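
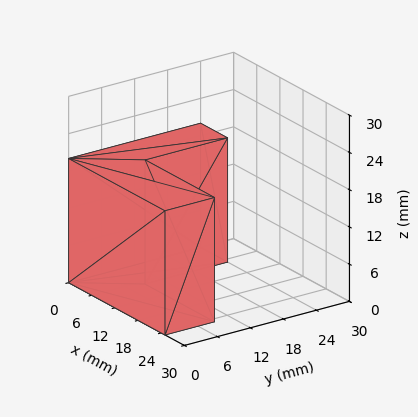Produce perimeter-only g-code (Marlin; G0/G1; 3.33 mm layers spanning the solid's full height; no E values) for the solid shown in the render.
Reading the render: the shape is an L-shaped prism: outer 25 × 24 mm, arm thicknesses ≈ 9 mm (horizontal) and 7 mm (vertical), extruded 20 mm in z (dimensions read to the nearest mm from the axis ticks). For the g-code, the solid's height is divided into equal slices at the stated Δz and each level perimeter traced with G1 moves after a G0 lift.

; perimeter-only toolpath
G21 ; units = mm
G90 ; absolute positioning
G28 ; home
; layer 1
G0 Z3.33
G0 X0.00 Y0.00
G1 X25.00 Y0.00
G1 X25.00 Y9.00
G1 X7.00 Y9.00
G1 X7.00 Y24.00
G1 X0.00 Y24.00
G1 X0.00 Y0.00
; layer 2
G0 Z6.67
G0 X0.00 Y0.00
G1 X25.00 Y0.00
G1 X25.00 Y9.00
G1 X7.00 Y9.00
G1 X7.00 Y24.00
G1 X0.00 Y24.00
G1 X0.00 Y0.00
; layer 3
G0 Z10.00
G0 X0.00 Y0.00
G1 X25.00 Y0.00
G1 X25.00 Y9.00
G1 X7.00 Y9.00
G1 X7.00 Y24.00
G1 X0.00 Y24.00
G1 X0.00 Y0.00
; layer 4
G0 Z13.33
G0 X0.00 Y0.00
G1 X25.00 Y0.00
G1 X25.00 Y9.00
G1 X7.00 Y9.00
G1 X7.00 Y24.00
G1 X0.00 Y24.00
G1 X0.00 Y0.00
; layer 5
G0 Z16.67
G0 X0.00 Y0.00
G1 X25.00 Y0.00
G1 X25.00 Y9.00
G1 X7.00 Y9.00
G1 X7.00 Y24.00
G1 X0.00 Y24.00
G1 X0.00 Y0.00
; layer 6
G0 Z20.00
G0 X0.00 Y0.00
G1 X25.00 Y0.00
G1 X25.00 Y9.00
G1 X7.00 Y9.00
G1 X7.00 Y24.00
G1 X0.00 Y24.00
G1 X0.00 Y0.00
M2 ; end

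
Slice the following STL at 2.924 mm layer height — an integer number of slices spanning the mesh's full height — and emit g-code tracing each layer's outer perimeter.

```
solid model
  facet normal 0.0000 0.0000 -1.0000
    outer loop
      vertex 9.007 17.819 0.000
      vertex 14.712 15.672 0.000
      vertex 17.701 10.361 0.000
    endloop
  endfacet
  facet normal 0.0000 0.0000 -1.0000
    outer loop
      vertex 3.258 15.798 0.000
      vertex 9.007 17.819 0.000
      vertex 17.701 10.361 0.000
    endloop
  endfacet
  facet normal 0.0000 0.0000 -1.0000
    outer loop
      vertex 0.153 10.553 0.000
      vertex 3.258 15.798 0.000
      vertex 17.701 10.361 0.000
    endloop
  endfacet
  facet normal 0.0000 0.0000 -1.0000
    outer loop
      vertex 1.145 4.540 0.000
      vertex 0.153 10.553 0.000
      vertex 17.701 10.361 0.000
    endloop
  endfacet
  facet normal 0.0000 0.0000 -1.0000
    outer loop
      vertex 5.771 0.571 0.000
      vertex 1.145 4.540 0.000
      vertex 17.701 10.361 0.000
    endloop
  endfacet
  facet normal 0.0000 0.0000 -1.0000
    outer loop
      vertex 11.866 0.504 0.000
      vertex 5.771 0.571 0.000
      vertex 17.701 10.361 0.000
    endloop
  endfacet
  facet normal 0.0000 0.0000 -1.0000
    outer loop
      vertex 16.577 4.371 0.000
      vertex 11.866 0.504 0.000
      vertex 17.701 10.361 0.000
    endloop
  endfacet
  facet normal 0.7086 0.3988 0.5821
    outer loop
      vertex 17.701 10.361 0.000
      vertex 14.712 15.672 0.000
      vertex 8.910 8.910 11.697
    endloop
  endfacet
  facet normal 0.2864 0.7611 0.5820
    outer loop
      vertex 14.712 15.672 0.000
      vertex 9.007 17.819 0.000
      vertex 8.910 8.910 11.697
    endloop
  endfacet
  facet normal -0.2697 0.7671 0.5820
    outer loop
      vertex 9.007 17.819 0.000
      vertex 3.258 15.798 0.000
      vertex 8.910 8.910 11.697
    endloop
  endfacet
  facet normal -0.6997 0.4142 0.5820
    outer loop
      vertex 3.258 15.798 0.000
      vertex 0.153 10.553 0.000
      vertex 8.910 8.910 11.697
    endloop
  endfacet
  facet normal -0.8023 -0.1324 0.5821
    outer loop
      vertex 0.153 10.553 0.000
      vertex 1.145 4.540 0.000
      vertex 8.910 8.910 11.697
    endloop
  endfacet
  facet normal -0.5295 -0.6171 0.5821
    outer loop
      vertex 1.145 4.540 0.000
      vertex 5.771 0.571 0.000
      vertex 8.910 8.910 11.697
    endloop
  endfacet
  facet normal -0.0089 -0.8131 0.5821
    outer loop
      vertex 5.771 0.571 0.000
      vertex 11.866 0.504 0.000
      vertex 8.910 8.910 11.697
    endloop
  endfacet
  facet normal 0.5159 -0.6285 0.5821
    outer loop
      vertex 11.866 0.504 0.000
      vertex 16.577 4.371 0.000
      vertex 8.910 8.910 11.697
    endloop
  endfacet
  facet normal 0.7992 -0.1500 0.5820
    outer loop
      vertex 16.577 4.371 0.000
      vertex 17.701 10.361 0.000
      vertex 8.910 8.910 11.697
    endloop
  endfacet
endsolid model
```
; perimeter-only toolpath
G21 ; units = mm
G90 ; absolute positioning
G28 ; home
; layer 1
G0 Z2.924
G0 X15.503 Y9.998
G1 X13.261 Y13.982
G1 X8.983 Y15.592
G1 X4.671 Y14.076
G1 X2.342 Y10.142
G1 X3.086 Y5.633
G1 X6.556 Y2.656
G1 X11.127 Y2.606
G1 X14.660 Y5.506
G1 X15.503 Y9.998
; layer 2
G0 Z5.848
G0 X13.306 Y9.636
G1 X11.811 Y12.291
G1 X8.959 Y13.364
G1 X6.084 Y12.354
G1 X4.532 Y9.732
G1 X5.027 Y6.725
G1 X7.341 Y4.740
G1 X10.388 Y4.707
G1 X12.744 Y6.641
G1 X13.306 Y9.636
; layer 3
G0 Z8.773
G0 X11.108 Y9.273
G1 X10.361 Y10.601
G1 X8.934 Y11.137
G1 X7.497 Y10.632
G1 X6.721 Y9.321
G1 X6.969 Y7.817
G1 X8.125 Y6.825
G1 X9.649 Y6.808
G1 X10.827 Y7.775
G1 X11.108 Y9.273
M2 ; end

The solid is a regular 9-sided pyramid, base circumscribed radius ≈ 8.91 mm, apex at z ≈ 11.7 mm. Slicing at Δz = 2.924 mm — 4 equal slices spanning the solid's height, so layer i sits at z = i·h/4 — gives 3 non-empty perimeters. Each is a 9-segment closed polygon; G0 lifts to the layer z and rapids to the start vertex, then G1 traces the edges. The cross-section shrinks linearly with z (the slice at the apex is degenerate and omitted).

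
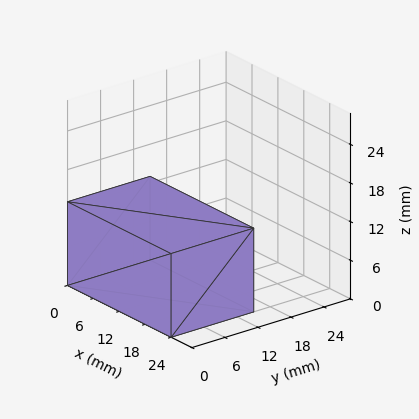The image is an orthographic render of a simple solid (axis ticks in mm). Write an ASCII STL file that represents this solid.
Reading the render: the shape is a rectangular box, roughly 24 × 15 mm footprint and 13 mm tall (dimensions read to the nearest mm from the axis ticks). For the STL, each face is triangulated and given an outward normal.

solid part
  facet normal 0.0000 0.0000 -1.0000
    outer loop
      vertex 24.000 15.000 0.000
      vertex 24.000 0.000 0.000
      vertex 0.000 0.000 0.000
    endloop
  endfacet
  facet normal 0.0000 0.0000 -1.0000
    outer loop
      vertex 0.000 15.000 0.000
      vertex 24.000 15.000 0.000
      vertex 0.000 0.000 0.000
    endloop
  endfacet
  facet normal 0.0000 0.0000 1.0000
    outer loop
      vertex 0.000 0.000 13.000
      vertex 24.000 0.000 13.000
      vertex 24.000 15.000 13.000
    endloop
  endfacet
  facet normal 0.0000 0.0000 1.0000
    outer loop
      vertex 0.000 0.000 13.000
      vertex 24.000 15.000 13.000
      vertex 0.000 15.000 13.000
    endloop
  endfacet
  facet normal 0.0000 -1.0000 0.0000
    outer loop
      vertex 0.000 0.000 0.000
      vertex 24.000 0.000 0.000
      vertex 24.000 0.000 13.000
    endloop
  endfacet
  facet normal 0.0000 -1.0000 0.0000
    outer loop
      vertex 0.000 0.000 0.000
      vertex 24.000 0.000 13.000
      vertex 0.000 0.000 13.000
    endloop
  endfacet
  facet normal 0.0000 1.0000 0.0000
    outer loop
      vertex 24.000 15.000 13.000
      vertex 24.000 15.000 0.000
      vertex 0.000 15.000 0.000
    endloop
  endfacet
  facet normal 0.0000 1.0000 0.0000
    outer loop
      vertex 0.000 15.000 13.000
      vertex 24.000 15.000 13.000
      vertex 0.000 15.000 0.000
    endloop
  endfacet
  facet normal -1.0000 0.0000 0.0000
    outer loop
      vertex 0.000 15.000 13.000
      vertex 0.000 15.000 0.000
      vertex 0.000 0.000 0.000
    endloop
  endfacet
  facet normal -1.0000 0.0000 0.0000
    outer loop
      vertex 0.000 0.000 13.000
      vertex 0.000 15.000 13.000
      vertex 0.000 0.000 0.000
    endloop
  endfacet
  facet normal 1.0000 0.0000 0.0000
    outer loop
      vertex 24.000 0.000 0.000
      vertex 24.000 15.000 0.000
      vertex 24.000 15.000 13.000
    endloop
  endfacet
  facet normal 1.0000 0.0000 0.0000
    outer loop
      vertex 24.000 0.000 0.000
      vertex 24.000 15.000 13.000
      vertex 24.000 0.000 13.000
    endloop
  endfacet
endsolid part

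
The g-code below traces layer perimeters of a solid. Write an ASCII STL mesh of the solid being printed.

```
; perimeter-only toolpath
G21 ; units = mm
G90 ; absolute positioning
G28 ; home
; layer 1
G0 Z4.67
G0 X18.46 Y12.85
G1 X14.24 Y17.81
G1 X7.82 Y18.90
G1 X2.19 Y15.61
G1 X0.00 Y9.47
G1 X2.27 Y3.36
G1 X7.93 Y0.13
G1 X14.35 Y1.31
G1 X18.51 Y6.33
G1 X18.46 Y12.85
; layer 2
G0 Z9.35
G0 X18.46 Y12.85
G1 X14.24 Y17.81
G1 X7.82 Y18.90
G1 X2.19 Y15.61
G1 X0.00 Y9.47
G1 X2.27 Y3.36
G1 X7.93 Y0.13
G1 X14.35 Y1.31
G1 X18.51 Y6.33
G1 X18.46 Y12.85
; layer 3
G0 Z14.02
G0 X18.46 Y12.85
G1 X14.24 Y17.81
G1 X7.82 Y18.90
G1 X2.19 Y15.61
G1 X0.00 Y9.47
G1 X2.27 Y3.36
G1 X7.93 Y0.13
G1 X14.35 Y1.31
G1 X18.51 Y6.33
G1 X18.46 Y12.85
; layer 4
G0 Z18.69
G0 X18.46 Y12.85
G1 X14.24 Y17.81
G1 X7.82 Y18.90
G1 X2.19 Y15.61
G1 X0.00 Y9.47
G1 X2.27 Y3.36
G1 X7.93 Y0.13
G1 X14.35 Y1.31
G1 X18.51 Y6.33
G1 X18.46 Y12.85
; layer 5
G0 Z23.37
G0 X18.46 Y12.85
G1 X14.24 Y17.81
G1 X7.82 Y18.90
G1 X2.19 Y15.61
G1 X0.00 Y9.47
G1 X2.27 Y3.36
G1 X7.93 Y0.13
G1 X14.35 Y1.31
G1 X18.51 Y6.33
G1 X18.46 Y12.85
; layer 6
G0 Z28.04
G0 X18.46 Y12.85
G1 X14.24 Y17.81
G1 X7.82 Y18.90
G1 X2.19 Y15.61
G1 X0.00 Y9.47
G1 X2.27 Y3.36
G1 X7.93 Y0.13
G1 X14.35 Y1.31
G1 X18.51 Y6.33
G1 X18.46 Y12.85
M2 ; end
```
solid part
  facet normal 0.0000 0.0000 -1.0000
    outer loop
      vertex 7.82 18.90 0.00
      vertex 14.24 17.81 0.00
      vertex 18.46 12.85 0.00
    endloop
  endfacet
  facet normal 0.0000 0.0000 -1.0000
    outer loop
      vertex 2.19 15.61 0.00
      vertex 7.82 18.90 0.00
      vertex 18.46 12.85 0.00
    endloop
  endfacet
  facet normal 0.0000 0.0000 -1.0000
    outer loop
      vertex 0.00 9.47 0.00
      vertex 2.19 15.61 0.00
      vertex 18.46 12.85 0.00
    endloop
  endfacet
  facet normal 0.0000 0.0000 -1.0000
    outer loop
      vertex 2.27 3.36 0.00
      vertex 0.00 9.47 0.00
      vertex 18.46 12.85 0.00
    endloop
  endfacet
  facet normal 0.0000 0.0000 -1.0000
    outer loop
      vertex 7.93 0.13 0.00
      vertex 2.27 3.36 0.00
      vertex 18.46 12.85 0.00
    endloop
  endfacet
  facet normal 0.0000 0.0000 -1.0000
    outer loop
      vertex 14.35 1.31 0.00
      vertex 7.93 0.13 0.00
      vertex 18.46 12.85 0.00
    endloop
  endfacet
  facet normal 0.0000 0.0000 -1.0000
    outer loop
      vertex 18.51 6.33 0.00
      vertex 14.35 1.31 0.00
      vertex 18.46 12.85 0.00
    endloop
  endfacet
  facet normal 0.0000 0.0000 1.0000
    outer loop
      vertex 18.46 12.85 28.04
      vertex 14.24 17.81 28.04
      vertex 7.82 18.90 28.04
    endloop
  endfacet
  facet normal 0.0000 0.0000 1.0000
    outer loop
      vertex 18.46 12.85 28.04
      vertex 7.82 18.90 28.04
      vertex 2.19 15.61 28.04
    endloop
  endfacet
  facet normal 0.0000 0.0000 1.0000
    outer loop
      vertex 18.46 12.85 28.04
      vertex 2.19 15.61 28.04
      vertex 0.00 9.47 28.04
    endloop
  endfacet
  facet normal 0.0000 0.0000 1.0000
    outer loop
      vertex 18.46 12.85 28.04
      vertex 0.00 9.47 28.04
      vertex 2.27 3.36 28.04
    endloop
  endfacet
  facet normal 0.0000 0.0000 1.0000
    outer loop
      vertex 18.46 12.85 28.04
      vertex 2.27 3.36 28.04
      vertex 7.93 0.13 28.04
    endloop
  endfacet
  facet normal 0.0000 0.0000 1.0000
    outer loop
      vertex 18.46 12.85 28.04
      vertex 7.93 0.13 28.04
      vertex 14.35 1.31 28.04
    endloop
  endfacet
  facet normal 0.0000 0.0000 1.0000
    outer loop
      vertex 18.46 12.85 28.04
      vertex 14.35 1.31 28.04
      vertex 18.51 6.33 28.04
    endloop
  endfacet
  facet normal 0.7616 0.6480 0.0000
    outer loop
      vertex 18.46 12.85 0.00
      vertex 14.24 17.81 0.00
      vertex 14.24 17.81 28.04
    endloop
  endfacet
  facet normal 0.7616 0.6480 0.0000
    outer loop
      vertex 18.46 12.85 0.00
      vertex 14.24 17.81 28.04
      vertex 18.46 12.85 28.04
    endloop
  endfacet
  facet normal 0.1674 0.9859 0.0000
    outer loop
      vertex 14.24 17.81 0.00
      vertex 7.82 18.90 0.00
      vertex 7.82 18.90 28.04
    endloop
  endfacet
  facet normal 0.1674 0.9859 0.0000
    outer loop
      vertex 14.24 17.81 0.00
      vertex 7.82 18.90 28.04
      vertex 14.24 17.81 28.04
    endloop
  endfacet
  facet normal -0.5045 0.8634 0.0000
    outer loop
      vertex 7.82 18.90 0.00
      vertex 2.19 15.61 0.00
      vertex 2.19 15.61 28.04
    endloop
  endfacet
  facet normal -0.5045 0.8634 0.0000
    outer loop
      vertex 7.82 18.90 0.00
      vertex 2.19 15.61 28.04
      vertex 7.82 18.90 28.04
    endloop
  endfacet
  facet normal -0.9419 0.3359 0.0000
    outer loop
      vertex 2.19 15.61 0.00
      vertex 0.00 9.47 0.00
      vertex 0.00 9.47 28.04
    endloop
  endfacet
  facet normal -0.9419 0.3359 0.0000
    outer loop
      vertex 2.19 15.61 0.00
      vertex 0.00 9.47 28.04
      vertex 2.19 15.61 28.04
    endloop
  endfacet
  facet normal -0.9374 -0.3483 0.0000
    outer loop
      vertex 0.00 9.47 0.00
      vertex 2.27 3.36 0.00
      vertex 2.27 3.36 28.04
    endloop
  endfacet
  facet normal -0.9374 -0.3483 0.0000
    outer loop
      vertex 0.00 9.47 0.00
      vertex 2.27 3.36 28.04
      vertex 0.00 9.47 28.04
    endloop
  endfacet
  facet normal -0.4956 -0.8685 0.0000
    outer loop
      vertex 2.27 3.36 0.00
      vertex 7.93 0.13 0.00
      vertex 7.93 0.13 28.04
    endloop
  endfacet
  facet normal -0.4956 -0.8685 0.0000
    outer loop
      vertex 2.27 3.36 0.00
      vertex 7.93 0.13 28.04
      vertex 2.27 3.36 28.04
    endloop
  endfacet
  facet normal 0.1808 -0.9835 0.0000
    outer loop
      vertex 7.93 0.13 0.00
      vertex 14.35 1.31 0.00
      vertex 14.35 1.31 28.04
    endloop
  endfacet
  facet normal 0.1808 -0.9835 0.0000
    outer loop
      vertex 7.93 0.13 0.00
      vertex 14.35 1.31 28.04
      vertex 7.93 0.13 28.04
    endloop
  endfacet
  facet normal 0.7700 -0.6381 0.0000
    outer loop
      vertex 14.35 1.31 0.00
      vertex 18.51 6.33 0.00
      vertex 18.51 6.33 28.04
    endloop
  endfacet
  facet normal 0.7700 -0.6381 0.0000
    outer loop
      vertex 14.35 1.31 0.00
      vertex 18.51 6.33 28.04
      vertex 14.35 1.31 28.04
    endloop
  endfacet
  facet normal 1.0000 0.0077 0.0000
    outer loop
      vertex 18.51 6.33 0.00
      vertex 18.46 12.85 0.00
      vertex 18.46 12.85 28.04
    endloop
  endfacet
  facet normal 1.0000 0.0077 0.0000
    outer loop
      vertex 18.51 6.33 0.00
      vertex 18.46 12.85 28.04
      vertex 18.51 6.33 28.04
    endloop
  endfacet
endsolid part

The G0 Z moves step by Δz≈4.67 mm. Every layer's G1 loop is the same polygon, so the solid is a straight extrusion of it from z=0 to z≈28. Closing with flat bottom and top caps and triangulating gives 32 facets — a regular 9-sided prism (a cylinder approximated with 9 flat sides), circumscribed radius ≈ 9.53 mm, height ≈ 28 mm.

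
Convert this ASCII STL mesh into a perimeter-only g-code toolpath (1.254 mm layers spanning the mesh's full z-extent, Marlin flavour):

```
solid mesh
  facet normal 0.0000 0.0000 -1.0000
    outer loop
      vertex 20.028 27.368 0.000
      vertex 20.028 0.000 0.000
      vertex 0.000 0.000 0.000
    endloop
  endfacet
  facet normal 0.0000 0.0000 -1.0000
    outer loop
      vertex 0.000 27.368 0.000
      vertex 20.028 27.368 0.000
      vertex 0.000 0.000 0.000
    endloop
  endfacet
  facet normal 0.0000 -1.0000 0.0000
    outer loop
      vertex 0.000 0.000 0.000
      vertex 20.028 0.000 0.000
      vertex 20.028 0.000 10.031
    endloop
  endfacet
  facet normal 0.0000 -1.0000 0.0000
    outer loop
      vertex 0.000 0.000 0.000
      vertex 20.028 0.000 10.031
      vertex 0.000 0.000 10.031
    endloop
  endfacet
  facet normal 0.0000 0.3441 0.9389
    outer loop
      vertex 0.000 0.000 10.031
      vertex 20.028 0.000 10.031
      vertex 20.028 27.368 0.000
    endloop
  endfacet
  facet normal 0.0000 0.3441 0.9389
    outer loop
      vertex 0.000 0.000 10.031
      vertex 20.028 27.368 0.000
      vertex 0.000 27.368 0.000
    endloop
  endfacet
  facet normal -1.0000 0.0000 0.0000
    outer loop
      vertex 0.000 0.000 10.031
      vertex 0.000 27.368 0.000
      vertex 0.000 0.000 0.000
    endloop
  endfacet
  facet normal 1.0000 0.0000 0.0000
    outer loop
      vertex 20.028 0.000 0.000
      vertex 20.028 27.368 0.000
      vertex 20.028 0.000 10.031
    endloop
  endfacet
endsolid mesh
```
; perimeter-only toolpath
G21 ; units = mm
G90 ; absolute positioning
G28 ; home
; layer 1
G0 Z1.254
G0 X0.000 Y0.000
G1 X20.028 Y0.000
G1 X20.028 Y23.947
G1 X0.000 Y23.947
G1 X0.000 Y0.000
; layer 2
G0 Z2.508
G0 X0.000 Y0.000
G1 X20.028 Y0.000
G1 X20.028 Y20.526
G1 X0.000 Y20.526
G1 X0.000 Y0.000
; layer 3
G0 Z3.762
G0 X0.000 Y0.000
G1 X20.028 Y0.000
G1 X20.028 Y17.105
G1 X0.000 Y17.105
G1 X0.000 Y0.000
; layer 4
G0 Z5.016
G0 X0.000 Y0.000
G1 X20.028 Y0.000
G1 X20.028 Y13.684
G1 X0.000 Y13.684
G1 X0.000 Y0.000
; layer 5
G0 Z6.269
G0 X0.000 Y0.000
G1 X20.028 Y0.000
G1 X20.028 Y10.263
G1 X0.000 Y10.263
G1 X0.000 Y0.000
; layer 6
G0 Z7.523
G0 X0.000 Y0.000
G1 X20.028 Y0.000
G1 X20.028 Y6.842
G1 X0.000 Y6.842
G1 X0.000 Y0.000
; layer 7
G0 Z8.777
G0 X0.000 Y0.000
G1 X20.028 Y0.000
G1 X20.028 Y3.421
G1 X0.000 Y3.421
G1 X0.000 Y0.000
M2 ; end

The solid is a wedge (ramp): 20 × 27.4 mm base, rising to 10 mm along the y=0 edge and sloping linearly to z=0 at y=27.4. Slicing at Δz = 1.254 mm — 8 equal slices spanning the solid's height, so layer i sits at z = i·h/8 — gives 7 non-empty perimeters. Each is a 4-segment closed polygon; G0 lifts to the layer z and rapids to the start vertex, then G1 traces the edges. The cross-section shrinks linearly with z (the slice at the apex is degenerate and omitted).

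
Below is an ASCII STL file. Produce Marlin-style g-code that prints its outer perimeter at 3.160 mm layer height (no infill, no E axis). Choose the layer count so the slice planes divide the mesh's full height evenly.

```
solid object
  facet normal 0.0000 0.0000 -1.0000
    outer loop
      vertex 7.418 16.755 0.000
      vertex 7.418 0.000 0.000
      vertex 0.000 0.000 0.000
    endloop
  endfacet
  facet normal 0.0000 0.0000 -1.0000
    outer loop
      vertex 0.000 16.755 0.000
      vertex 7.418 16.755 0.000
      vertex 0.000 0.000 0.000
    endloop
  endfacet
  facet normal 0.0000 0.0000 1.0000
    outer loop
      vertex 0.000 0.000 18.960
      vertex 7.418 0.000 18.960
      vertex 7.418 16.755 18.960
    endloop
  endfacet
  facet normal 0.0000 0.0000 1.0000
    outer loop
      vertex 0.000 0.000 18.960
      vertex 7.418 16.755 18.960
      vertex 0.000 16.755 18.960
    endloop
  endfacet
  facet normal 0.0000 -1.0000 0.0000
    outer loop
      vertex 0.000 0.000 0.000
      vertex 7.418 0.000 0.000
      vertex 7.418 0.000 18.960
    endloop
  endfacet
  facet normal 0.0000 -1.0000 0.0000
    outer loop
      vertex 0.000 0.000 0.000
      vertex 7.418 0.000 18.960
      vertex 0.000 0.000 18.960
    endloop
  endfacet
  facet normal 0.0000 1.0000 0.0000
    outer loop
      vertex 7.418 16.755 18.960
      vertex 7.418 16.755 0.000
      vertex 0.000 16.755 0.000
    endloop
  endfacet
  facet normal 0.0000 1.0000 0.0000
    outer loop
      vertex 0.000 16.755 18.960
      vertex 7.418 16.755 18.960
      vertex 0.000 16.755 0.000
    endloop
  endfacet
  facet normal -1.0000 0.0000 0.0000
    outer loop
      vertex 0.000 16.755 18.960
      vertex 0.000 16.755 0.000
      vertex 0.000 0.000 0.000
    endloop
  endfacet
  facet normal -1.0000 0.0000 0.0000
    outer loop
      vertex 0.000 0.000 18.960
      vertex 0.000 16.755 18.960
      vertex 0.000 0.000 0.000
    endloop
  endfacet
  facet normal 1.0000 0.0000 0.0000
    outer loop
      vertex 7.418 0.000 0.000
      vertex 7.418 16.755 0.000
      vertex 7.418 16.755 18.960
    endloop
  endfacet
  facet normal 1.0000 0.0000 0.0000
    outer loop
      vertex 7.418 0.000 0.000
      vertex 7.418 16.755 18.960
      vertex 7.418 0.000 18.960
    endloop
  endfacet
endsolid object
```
; perimeter-only toolpath
G21 ; units = mm
G90 ; absolute positioning
G28 ; home
; layer 1
G0 Z3.160
G0 X0.000 Y0.000
G1 X7.418 Y0.000
G1 X7.418 Y16.755
G1 X0.000 Y16.755
G1 X0.000 Y0.000
; layer 2
G0 Z6.320
G0 X0.000 Y0.000
G1 X7.418 Y0.000
G1 X7.418 Y16.755
G1 X0.000 Y16.755
G1 X0.000 Y0.000
; layer 3
G0 Z9.480
G0 X0.000 Y0.000
G1 X7.418 Y0.000
G1 X7.418 Y16.755
G1 X0.000 Y16.755
G1 X0.000 Y0.000
; layer 4
G0 Z12.640
G0 X0.000 Y0.000
G1 X7.418 Y0.000
G1 X7.418 Y16.755
G1 X0.000 Y16.755
G1 X0.000 Y0.000
; layer 5
G0 Z15.800
G0 X0.000 Y0.000
G1 X7.418 Y0.000
G1 X7.418 Y16.755
G1 X0.000 Y16.755
G1 X0.000 Y0.000
; layer 6
G0 Z18.960
G0 X0.000 Y0.000
G1 X7.418 Y0.000
G1 X7.418 Y16.755
G1 X0.000 Y16.755
G1 X0.000 Y0.000
M2 ; end

The solid is a rectangular box, roughly 7.42 × 16.8 mm footprint and 19 mm tall. Slicing at Δz = 3.160 mm — 6 equal slices spanning the solid's height, so layer i sits at z = i·h/6 — gives 6 non-empty perimeters. Each is a 4-segment closed polygon; G0 lifts to the layer z and rapids to the start vertex, then G1 traces the edges.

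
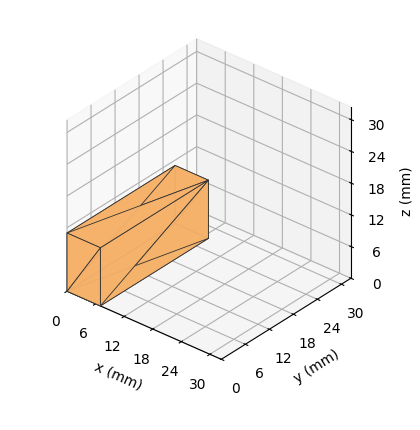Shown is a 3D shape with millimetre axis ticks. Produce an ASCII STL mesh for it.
Reading the render: the shape is a rectangular box, roughly 7 × 27 mm footprint and 11 mm tall (dimensions read to the nearest mm from the axis ticks). For the STL, each face is triangulated and given an outward normal.

solid part
  facet normal 0.0000 0.0000 -1.0000
    outer loop
      vertex 7.000 27.000 0.000
      vertex 7.000 0.000 0.000
      vertex 0.000 0.000 0.000
    endloop
  endfacet
  facet normal 0.0000 0.0000 -1.0000
    outer loop
      vertex 0.000 27.000 0.000
      vertex 7.000 27.000 0.000
      vertex 0.000 0.000 0.000
    endloop
  endfacet
  facet normal 0.0000 0.0000 1.0000
    outer loop
      vertex 0.000 0.000 11.000
      vertex 7.000 0.000 11.000
      vertex 7.000 27.000 11.000
    endloop
  endfacet
  facet normal 0.0000 0.0000 1.0000
    outer loop
      vertex 0.000 0.000 11.000
      vertex 7.000 27.000 11.000
      vertex 0.000 27.000 11.000
    endloop
  endfacet
  facet normal 0.0000 -1.0000 0.0000
    outer loop
      vertex 0.000 0.000 0.000
      vertex 7.000 0.000 0.000
      vertex 7.000 0.000 11.000
    endloop
  endfacet
  facet normal 0.0000 -1.0000 0.0000
    outer loop
      vertex 0.000 0.000 0.000
      vertex 7.000 0.000 11.000
      vertex 0.000 0.000 11.000
    endloop
  endfacet
  facet normal 0.0000 1.0000 0.0000
    outer loop
      vertex 7.000 27.000 11.000
      vertex 7.000 27.000 0.000
      vertex 0.000 27.000 0.000
    endloop
  endfacet
  facet normal 0.0000 1.0000 0.0000
    outer loop
      vertex 0.000 27.000 11.000
      vertex 7.000 27.000 11.000
      vertex 0.000 27.000 0.000
    endloop
  endfacet
  facet normal -1.0000 0.0000 0.0000
    outer loop
      vertex 0.000 27.000 11.000
      vertex 0.000 27.000 0.000
      vertex 0.000 0.000 0.000
    endloop
  endfacet
  facet normal -1.0000 0.0000 0.0000
    outer loop
      vertex 0.000 0.000 11.000
      vertex 0.000 27.000 11.000
      vertex 0.000 0.000 0.000
    endloop
  endfacet
  facet normal 1.0000 0.0000 0.0000
    outer loop
      vertex 7.000 0.000 0.000
      vertex 7.000 27.000 0.000
      vertex 7.000 27.000 11.000
    endloop
  endfacet
  facet normal 1.0000 0.0000 0.0000
    outer loop
      vertex 7.000 0.000 0.000
      vertex 7.000 27.000 11.000
      vertex 7.000 0.000 11.000
    endloop
  endfacet
endsolid part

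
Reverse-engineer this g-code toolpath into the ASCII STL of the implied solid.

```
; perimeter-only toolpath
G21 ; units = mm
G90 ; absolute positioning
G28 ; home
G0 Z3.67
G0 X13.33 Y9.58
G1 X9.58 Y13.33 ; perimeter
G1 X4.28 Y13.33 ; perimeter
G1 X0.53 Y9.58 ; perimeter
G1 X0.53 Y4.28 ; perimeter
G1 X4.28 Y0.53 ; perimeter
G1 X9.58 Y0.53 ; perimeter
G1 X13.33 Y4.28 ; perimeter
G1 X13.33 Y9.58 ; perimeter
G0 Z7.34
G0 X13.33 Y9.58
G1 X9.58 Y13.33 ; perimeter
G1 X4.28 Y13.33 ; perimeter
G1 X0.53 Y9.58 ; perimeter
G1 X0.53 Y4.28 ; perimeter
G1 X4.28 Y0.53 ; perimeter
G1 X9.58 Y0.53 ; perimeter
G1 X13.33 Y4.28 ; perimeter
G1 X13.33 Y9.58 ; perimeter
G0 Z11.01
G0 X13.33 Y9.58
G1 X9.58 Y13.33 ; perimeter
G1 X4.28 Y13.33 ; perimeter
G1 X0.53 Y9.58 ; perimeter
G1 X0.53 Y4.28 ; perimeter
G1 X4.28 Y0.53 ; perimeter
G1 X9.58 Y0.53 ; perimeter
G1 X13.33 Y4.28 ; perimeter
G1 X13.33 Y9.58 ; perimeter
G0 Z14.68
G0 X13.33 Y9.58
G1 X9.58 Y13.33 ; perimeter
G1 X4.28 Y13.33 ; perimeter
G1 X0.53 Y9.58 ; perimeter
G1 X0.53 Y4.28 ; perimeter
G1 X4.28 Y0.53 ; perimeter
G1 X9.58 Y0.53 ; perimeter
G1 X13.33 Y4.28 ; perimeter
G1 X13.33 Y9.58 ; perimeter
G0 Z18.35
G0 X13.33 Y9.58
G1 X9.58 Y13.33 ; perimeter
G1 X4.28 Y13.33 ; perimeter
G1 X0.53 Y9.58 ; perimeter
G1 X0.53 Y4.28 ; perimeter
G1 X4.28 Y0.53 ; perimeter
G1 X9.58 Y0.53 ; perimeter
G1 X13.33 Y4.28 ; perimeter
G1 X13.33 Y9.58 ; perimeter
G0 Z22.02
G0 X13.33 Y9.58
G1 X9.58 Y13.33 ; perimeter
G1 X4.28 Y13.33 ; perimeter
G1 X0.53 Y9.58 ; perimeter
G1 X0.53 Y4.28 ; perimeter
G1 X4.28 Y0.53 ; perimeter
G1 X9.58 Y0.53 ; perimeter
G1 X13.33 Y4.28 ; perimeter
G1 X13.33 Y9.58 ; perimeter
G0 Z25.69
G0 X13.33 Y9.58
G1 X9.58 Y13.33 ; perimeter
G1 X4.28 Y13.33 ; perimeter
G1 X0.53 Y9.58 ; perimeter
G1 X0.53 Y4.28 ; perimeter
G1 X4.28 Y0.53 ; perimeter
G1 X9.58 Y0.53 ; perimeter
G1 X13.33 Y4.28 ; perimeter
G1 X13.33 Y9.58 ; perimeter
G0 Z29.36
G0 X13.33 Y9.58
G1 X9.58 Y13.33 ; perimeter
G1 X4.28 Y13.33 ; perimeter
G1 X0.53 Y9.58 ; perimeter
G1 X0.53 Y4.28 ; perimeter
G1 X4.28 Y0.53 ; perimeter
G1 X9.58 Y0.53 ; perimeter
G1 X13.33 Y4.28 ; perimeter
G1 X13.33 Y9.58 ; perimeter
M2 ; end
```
solid part
  facet normal 0.0000 0.0000 -1.0000
    outer loop
      vertex 4.28 13.33 0.00
      vertex 9.58 13.33 0.00
      vertex 13.33 9.58 0.00
    endloop
  endfacet
  facet normal 0.0000 0.0000 -1.0000
    outer loop
      vertex 0.53 9.58 0.00
      vertex 4.28 13.33 0.00
      vertex 13.33 9.58 0.00
    endloop
  endfacet
  facet normal 0.0000 0.0000 -1.0000
    outer loop
      vertex 0.53 4.28 0.00
      vertex 0.53 9.58 0.00
      vertex 13.33 9.58 0.00
    endloop
  endfacet
  facet normal 0.0000 0.0000 -1.0000
    outer loop
      vertex 4.28 0.53 0.00
      vertex 0.53 4.28 0.00
      vertex 13.33 9.58 0.00
    endloop
  endfacet
  facet normal 0.0000 0.0000 -1.0000
    outer loop
      vertex 9.58 0.53 0.00
      vertex 4.28 0.53 0.00
      vertex 13.33 9.58 0.00
    endloop
  endfacet
  facet normal 0.0000 0.0000 -1.0000
    outer loop
      vertex 13.33 4.28 0.00
      vertex 9.58 0.53 0.00
      vertex 13.33 9.58 0.00
    endloop
  endfacet
  facet normal 0.0000 0.0000 1.0000
    outer loop
      vertex 13.33 9.58 29.36
      vertex 9.58 13.33 29.36
      vertex 4.28 13.33 29.36
    endloop
  endfacet
  facet normal 0.0000 0.0000 1.0000
    outer loop
      vertex 13.33 9.58 29.36
      vertex 4.28 13.33 29.36
      vertex 0.53 9.58 29.36
    endloop
  endfacet
  facet normal 0.0000 0.0000 1.0000
    outer loop
      vertex 13.33 9.58 29.36
      vertex 0.53 9.58 29.36
      vertex 0.53 4.28 29.36
    endloop
  endfacet
  facet normal 0.0000 0.0000 1.0000
    outer loop
      vertex 13.33 9.58 29.36
      vertex 0.53 4.28 29.36
      vertex 4.28 0.53 29.36
    endloop
  endfacet
  facet normal 0.0000 0.0000 1.0000
    outer loop
      vertex 13.33 9.58 29.36
      vertex 4.28 0.53 29.36
      vertex 9.58 0.53 29.36
    endloop
  endfacet
  facet normal 0.0000 0.0000 1.0000
    outer loop
      vertex 13.33 9.58 29.36
      vertex 9.58 0.53 29.36
      vertex 13.33 4.28 29.36
    endloop
  endfacet
  facet normal 0.7071 0.7071 0.0000
    outer loop
      vertex 13.33 9.58 0.00
      vertex 9.58 13.33 0.00
      vertex 9.58 13.33 29.36
    endloop
  endfacet
  facet normal 0.7071 0.7071 0.0000
    outer loop
      vertex 13.33 9.58 0.00
      vertex 9.58 13.33 29.36
      vertex 13.33 9.58 29.36
    endloop
  endfacet
  facet normal 0.0000 1.0000 0.0000
    outer loop
      vertex 9.58 13.33 0.00
      vertex 4.28 13.33 0.00
      vertex 4.28 13.33 29.36
    endloop
  endfacet
  facet normal 0.0000 1.0000 0.0000
    outer loop
      vertex 9.58 13.33 0.00
      vertex 4.28 13.33 29.36
      vertex 9.58 13.33 29.36
    endloop
  endfacet
  facet normal -0.7071 0.7071 0.0000
    outer loop
      vertex 4.28 13.33 0.00
      vertex 0.53 9.58 0.00
      vertex 0.53 9.58 29.36
    endloop
  endfacet
  facet normal -0.7071 0.7071 0.0000
    outer loop
      vertex 4.28 13.33 0.00
      vertex 0.53 9.58 29.36
      vertex 4.28 13.33 29.36
    endloop
  endfacet
  facet normal -1.0000 0.0000 0.0000
    outer loop
      vertex 0.53 9.58 0.00
      vertex 0.53 4.28 0.00
      vertex 0.53 4.28 29.36
    endloop
  endfacet
  facet normal -1.0000 0.0000 0.0000
    outer loop
      vertex 0.53 9.58 0.00
      vertex 0.53 4.28 29.36
      vertex 0.53 9.58 29.36
    endloop
  endfacet
  facet normal -0.7071 -0.7071 0.0000
    outer loop
      vertex 0.53 4.28 0.00
      vertex 4.28 0.53 0.00
      vertex 4.28 0.53 29.36
    endloop
  endfacet
  facet normal -0.7071 -0.7071 0.0000
    outer loop
      vertex 0.53 4.28 0.00
      vertex 4.28 0.53 29.36
      vertex 0.53 4.28 29.36
    endloop
  endfacet
  facet normal 0.0000 -1.0000 0.0000
    outer loop
      vertex 4.28 0.53 0.00
      vertex 9.58 0.53 0.00
      vertex 9.58 0.53 29.36
    endloop
  endfacet
  facet normal 0.0000 -1.0000 0.0000
    outer loop
      vertex 4.28 0.53 0.00
      vertex 9.58 0.53 29.36
      vertex 4.28 0.53 29.36
    endloop
  endfacet
  facet normal 0.7071 -0.7071 0.0000
    outer loop
      vertex 9.58 0.53 0.00
      vertex 13.33 4.28 0.00
      vertex 13.33 4.28 29.36
    endloop
  endfacet
  facet normal 0.7071 -0.7071 0.0000
    outer loop
      vertex 9.58 0.53 0.00
      vertex 13.33 4.28 29.36
      vertex 9.58 0.53 29.36
    endloop
  endfacet
  facet normal 1.0000 0.0000 0.0000
    outer loop
      vertex 13.33 4.28 0.00
      vertex 13.33 9.58 0.00
      vertex 13.33 9.58 29.36
    endloop
  endfacet
  facet normal 1.0000 0.0000 0.0000
    outer loop
      vertex 13.33 4.28 0.00
      vertex 13.33 9.58 29.36
      vertex 13.33 4.28 29.36
    endloop
  endfacet
endsolid part

The G0 Z moves step by Δz≈3.67 mm. Every layer's G1 loop is the same polygon, so the solid is a straight extrusion of it from z=0 to z≈29.4. Closing with flat bottom and top caps and triangulating gives 28 facets — a regular 8-sided prism (a cylinder approximated with 8 flat sides), circumscribed radius ≈ 6.93 mm, height ≈ 29.4 mm.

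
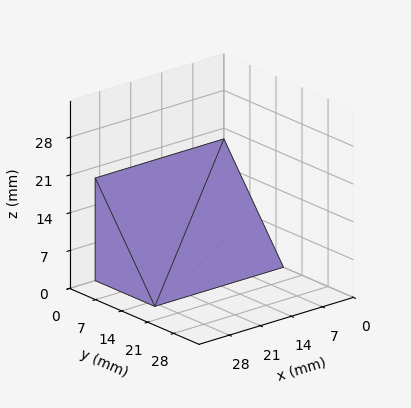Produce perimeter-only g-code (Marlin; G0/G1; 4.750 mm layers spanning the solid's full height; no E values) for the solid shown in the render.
Reading the render: the shape is a wedge (ramp): 29 × 16 mm base, rising to 19 mm along the y=0 edge and sloping linearly to z=0 at y=16 (dimensions read to the nearest mm from the axis ticks). For the g-code, the solid's height is divided into equal slices at the stated Δz and each level perimeter traced with G1 moves after a G0 lift.

; perimeter-only toolpath
G21 ; units = mm
G90 ; absolute positioning
G28 ; home
; layer 1
G0 Z4.750
G0 X0.000 Y0.000
G1 X29.000 Y0.000
G1 X29.000 Y12.000
G1 X0.000 Y12.000
G1 X0.000 Y0.000
; layer 2
G0 Z9.500
G0 X0.000 Y0.000
G1 X29.000 Y0.000
G1 X29.000 Y8.000
G1 X0.000 Y8.000
G1 X0.000 Y0.000
; layer 3
G0 Z14.250
G0 X0.000 Y0.000
G1 X29.000 Y0.000
G1 X29.000 Y4.000
G1 X0.000 Y4.000
G1 X0.000 Y0.000
M2 ; end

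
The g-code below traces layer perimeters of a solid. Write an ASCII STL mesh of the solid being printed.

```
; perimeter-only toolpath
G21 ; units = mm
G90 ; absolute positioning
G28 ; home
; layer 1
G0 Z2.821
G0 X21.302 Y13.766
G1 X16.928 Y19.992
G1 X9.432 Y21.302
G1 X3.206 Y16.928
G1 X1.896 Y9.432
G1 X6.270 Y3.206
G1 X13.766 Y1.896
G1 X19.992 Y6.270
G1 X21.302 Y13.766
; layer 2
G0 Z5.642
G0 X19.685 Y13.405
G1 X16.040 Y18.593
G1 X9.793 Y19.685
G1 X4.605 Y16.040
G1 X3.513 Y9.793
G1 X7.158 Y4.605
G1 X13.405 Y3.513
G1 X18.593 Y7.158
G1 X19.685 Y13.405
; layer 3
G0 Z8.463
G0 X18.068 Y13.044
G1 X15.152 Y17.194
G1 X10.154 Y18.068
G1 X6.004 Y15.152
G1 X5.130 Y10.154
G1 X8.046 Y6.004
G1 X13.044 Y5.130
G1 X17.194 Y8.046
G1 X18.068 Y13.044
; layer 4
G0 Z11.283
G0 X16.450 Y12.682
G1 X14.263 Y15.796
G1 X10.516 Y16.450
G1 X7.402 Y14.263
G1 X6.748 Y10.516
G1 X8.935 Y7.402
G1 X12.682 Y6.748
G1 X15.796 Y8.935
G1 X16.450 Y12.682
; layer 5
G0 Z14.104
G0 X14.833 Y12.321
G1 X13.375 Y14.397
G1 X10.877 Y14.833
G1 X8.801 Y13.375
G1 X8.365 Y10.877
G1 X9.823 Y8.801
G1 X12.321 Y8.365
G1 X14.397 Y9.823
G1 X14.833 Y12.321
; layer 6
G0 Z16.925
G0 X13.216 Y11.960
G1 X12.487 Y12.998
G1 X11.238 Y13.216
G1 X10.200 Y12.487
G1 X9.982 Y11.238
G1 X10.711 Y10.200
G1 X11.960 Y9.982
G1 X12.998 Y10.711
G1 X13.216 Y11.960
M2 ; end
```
solid part
  facet normal 0.0000 0.0000 -1.0000
    outer loop
      vertex 9.071 22.919 0.000
      vertex 17.816 21.391 0.000
      vertex 22.919 14.127 0.000
    endloop
  endfacet
  facet normal 0.0000 0.0000 -1.0000
    outer loop
      vertex 1.807 17.816 0.000
      vertex 9.071 22.919 0.000
      vertex 22.919 14.127 0.000
    endloop
  endfacet
  facet normal 0.0000 0.0000 -1.0000
    outer loop
      vertex 0.279 9.071 0.000
      vertex 1.807 17.816 0.000
      vertex 22.919 14.127 0.000
    endloop
  endfacet
  facet normal 0.0000 0.0000 -1.0000
    outer loop
      vertex 5.382 1.807 0.000
      vertex 0.279 9.071 0.000
      vertex 22.919 14.127 0.000
    endloop
  endfacet
  facet normal 0.0000 0.0000 -1.0000
    outer loop
      vertex 14.127 0.279 0.000
      vertex 5.382 1.807 0.000
      vertex 22.919 14.127 0.000
    endloop
  endfacet
  facet normal 0.0000 0.0000 -1.0000
    outer loop
      vertex 21.391 5.382 0.000
      vertex 14.127 0.279 0.000
      vertex 22.919 14.127 0.000
    endloop
  endfacet
  facet normal 0.7192 0.5052 0.4770
    outer loop
      vertex 22.919 14.127 0.000
      vertex 17.816 21.391 0.000
      vertex 11.599 11.599 19.746
    endloop
  endfacet
  facet normal 0.1513 0.8658 0.4770
    outer loop
      vertex 17.816 21.391 0.000
      vertex 9.071 22.919 0.000
      vertex 11.599 11.599 19.746
    endloop
  endfacet
  facet normal -0.5052 0.7192 0.4770
    outer loop
      vertex 9.071 22.919 0.000
      vertex 1.807 17.816 0.000
      vertex 11.599 11.599 19.746
    endloop
  endfacet
  facet normal -0.8658 0.1513 0.4770
    outer loop
      vertex 1.807 17.816 0.000
      vertex 0.279 9.071 0.000
      vertex 11.599 11.599 19.746
    endloop
  endfacet
  facet normal -0.7192 -0.5052 0.4770
    outer loop
      vertex 0.279 9.071 0.000
      vertex 5.382 1.807 0.000
      vertex 11.599 11.599 19.746
    endloop
  endfacet
  facet normal -0.1513 -0.8658 0.4770
    outer loop
      vertex 5.382 1.807 0.000
      vertex 14.127 0.279 0.000
      vertex 11.599 11.599 19.746
    endloop
  endfacet
  facet normal 0.5052 -0.7192 0.4770
    outer loop
      vertex 14.127 0.279 0.000
      vertex 21.391 5.382 0.000
      vertex 11.599 11.599 19.746
    endloop
  endfacet
  facet normal 0.8658 -0.1513 0.4770
    outer loop
      vertex 21.391 5.382 0.000
      vertex 22.919 14.127 0.000
      vertex 11.599 11.599 19.746
    endloop
  endfacet
endsolid part

The G0 Z moves step by Δz≈2.821 mm. The G1 loops shrink linearly with z, so the solid tapers from its base footprint up to z≈19.7. Closing with a flat bottom cap and the tapered top and triangulating gives 14 facets — a regular 8-sided pyramid, base circumscribed radius ≈ 11.6 mm, apex at z ≈ 19.7 mm.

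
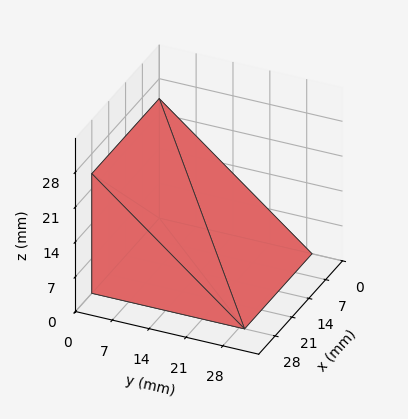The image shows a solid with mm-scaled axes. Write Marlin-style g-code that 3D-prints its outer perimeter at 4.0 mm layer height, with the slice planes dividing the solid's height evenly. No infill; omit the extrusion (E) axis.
Reading the render: the shape is a wedge (ramp): 28 × 29 mm base, rising to 24 mm along the y=0 edge and sloping linearly to z=0 at y=29 (dimensions read to the nearest mm from the axis ticks). For the g-code, the solid's height is divided into equal slices at the stated Δz and each level perimeter traced with G1 moves after a G0 lift.

; perimeter-only toolpath
G21 ; units = mm
G90 ; absolute positioning
G28 ; home
; layer 1
G0 Z4.0
G0 X0.0 Y0.0
G1 X28.0 Y0.0
G1 X28.0 Y24.2
G1 X0.0 Y24.2
G1 X0.0 Y0.0
; layer 2
G0 Z8.0
G0 X0.0 Y0.0
G1 X28.0 Y0.0
G1 X28.0 Y19.3
G1 X0.0 Y19.3
G1 X0.0 Y0.0
; layer 3
G0 Z12.0
G0 X0.0 Y0.0
G1 X28.0 Y0.0
G1 X28.0 Y14.5
G1 X0.0 Y14.5
G1 X0.0 Y0.0
; layer 4
G0 Z16.0
G0 X0.0 Y0.0
G1 X28.0 Y0.0
G1 X28.0 Y9.7
G1 X0.0 Y9.7
G1 X0.0 Y0.0
; layer 5
G0 Z20.0
G0 X0.0 Y0.0
G1 X28.0 Y0.0
G1 X28.0 Y4.8
G1 X0.0 Y4.8
G1 X0.0 Y0.0
M2 ; end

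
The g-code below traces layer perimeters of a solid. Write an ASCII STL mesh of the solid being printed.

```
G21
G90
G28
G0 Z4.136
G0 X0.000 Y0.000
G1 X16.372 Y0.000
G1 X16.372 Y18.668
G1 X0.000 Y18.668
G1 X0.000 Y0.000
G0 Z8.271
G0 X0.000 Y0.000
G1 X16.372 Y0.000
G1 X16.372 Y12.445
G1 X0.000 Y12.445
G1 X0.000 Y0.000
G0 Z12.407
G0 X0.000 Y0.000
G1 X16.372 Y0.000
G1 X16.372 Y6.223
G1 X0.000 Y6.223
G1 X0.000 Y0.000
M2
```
solid part
  facet normal 0.0000 0.0000 -1.0000
    outer loop
      vertex 16.372 24.891 0.000
      vertex 16.372 0.000 0.000
      vertex 0.000 0.000 0.000
    endloop
  endfacet
  facet normal 0.0000 0.0000 -1.0000
    outer loop
      vertex 0.000 24.891 0.000
      vertex 16.372 24.891 0.000
      vertex 0.000 0.000 0.000
    endloop
  endfacet
  facet normal 0.0000 -1.0000 0.0000
    outer loop
      vertex 0.000 0.000 0.000
      vertex 16.372 0.000 0.000
      vertex 16.372 0.000 16.543
    endloop
  endfacet
  facet normal 0.0000 -1.0000 0.0000
    outer loop
      vertex 0.000 0.000 0.000
      vertex 16.372 0.000 16.543
      vertex 0.000 0.000 16.543
    endloop
  endfacet
  facet normal 0.0000 0.5535 0.8328
    outer loop
      vertex 0.000 0.000 16.543
      vertex 16.372 0.000 16.543
      vertex 16.372 24.891 0.000
    endloop
  endfacet
  facet normal 0.0000 0.5535 0.8328
    outer loop
      vertex 0.000 0.000 16.543
      vertex 16.372 24.891 0.000
      vertex 0.000 24.891 0.000
    endloop
  endfacet
  facet normal -1.0000 0.0000 0.0000
    outer loop
      vertex 0.000 0.000 16.543
      vertex 0.000 24.891 0.000
      vertex 0.000 0.000 0.000
    endloop
  endfacet
  facet normal 1.0000 0.0000 0.0000
    outer loop
      vertex 16.372 0.000 0.000
      vertex 16.372 24.891 0.000
      vertex 16.372 0.000 16.543
    endloop
  endfacet
endsolid part

The G0 Z moves step by Δz≈4.136 mm. The G1 loops shrink linearly with z, so the solid tapers from its base footprint up to z≈16.5. Closing with a flat bottom cap and the tapered top and triangulating gives 8 facets — a wedge (ramp): 16.4 × 24.9 mm base, rising to 16.5 mm along the y=0 edge and sloping linearly to z=0 at y=24.9.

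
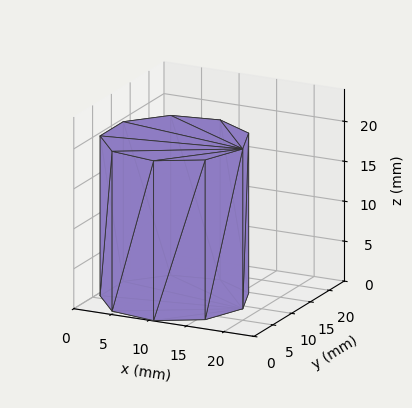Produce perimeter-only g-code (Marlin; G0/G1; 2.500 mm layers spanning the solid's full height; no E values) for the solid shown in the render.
Reading the render: the shape is a regular 9-sided prism (a cylinder approximated with 9 flat sides), circumscribed radius ≈ 9 mm, height ≈ 20 mm (dimensions read to the nearest mm from the axis ticks). For the g-code, the solid's height is divided into equal slices at the stated Δz and each level perimeter traced with G1 moves after a G0 lift.

; perimeter-only toolpath
G21 ; units = mm
G90 ; absolute positioning
G28 ; home
; layer 1
G0 Z2.500
G0 X18.000 Y9.000
G1 X15.894 Y14.785
G1 X10.563 Y17.863
G1 X4.500 Y16.794
G1 X0.543 Y12.078
G1 X0.543 Y5.922
G1 X4.500 Y1.206
G1 X10.563 Y0.137
G1 X15.894 Y3.215
G1 X18.000 Y9.000
; layer 2
G0 Z5.000
G0 X18.000 Y9.000
G1 X15.894 Y14.785
G1 X10.563 Y17.863
G1 X4.500 Y16.794
G1 X0.543 Y12.078
G1 X0.543 Y5.922
G1 X4.500 Y1.206
G1 X10.563 Y0.137
G1 X15.894 Y3.215
G1 X18.000 Y9.000
; layer 3
G0 Z7.500
G0 X18.000 Y9.000
G1 X15.894 Y14.785
G1 X10.563 Y17.863
G1 X4.500 Y16.794
G1 X0.543 Y12.078
G1 X0.543 Y5.922
G1 X4.500 Y1.206
G1 X10.563 Y0.137
G1 X15.894 Y3.215
G1 X18.000 Y9.000
; layer 4
G0 Z10.000
G0 X18.000 Y9.000
G1 X15.894 Y14.785
G1 X10.563 Y17.863
G1 X4.500 Y16.794
G1 X0.543 Y12.078
G1 X0.543 Y5.922
G1 X4.500 Y1.206
G1 X10.563 Y0.137
G1 X15.894 Y3.215
G1 X18.000 Y9.000
; layer 5
G0 Z12.500
G0 X18.000 Y9.000
G1 X15.894 Y14.785
G1 X10.563 Y17.863
G1 X4.500 Y16.794
G1 X0.543 Y12.078
G1 X0.543 Y5.922
G1 X4.500 Y1.206
G1 X10.563 Y0.137
G1 X15.894 Y3.215
G1 X18.000 Y9.000
; layer 6
G0 Z15.000
G0 X18.000 Y9.000
G1 X15.894 Y14.785
G1 X10.563 Y17.863
G1 X4.500 Y16.794
G1 X0.543 Y12.078
G1 X0.543 Y5.922
G1 X4.500 Y1.206
G1 X10.563 Y0.137
G1 X15.894 Y3.215
G1 X18.000 Y9.000
; layer 7
G0 Z17.500
G0 X18.000 Y9.000
G1 X15.894 Y14.785
G1 X10.563 Y17.863
G1 X4.500 Y16.794
G1 X0.543 Y12.078
G1 X0.543 Y5.922
G1 X4.500 Y1.206
G1 X10.563 Y0.137
G1 X15.894 Y3.215
G1 X18.000 Y9.000
; layer 8
G0 Z20.000
G0 X18.000 Y9.000
G1 X15.894 Y14.785
G1 X10.563 Y17.863
G1 X4.500 Y16.794
G1 X0.543 Y12.078
G1 X0.543 Y5.922
G1 X4.500 Y1.206
G1 X10.563 Y0.137
G1 X15.894 Y3.215
G1 X18.000 Y9.000
M2 ; end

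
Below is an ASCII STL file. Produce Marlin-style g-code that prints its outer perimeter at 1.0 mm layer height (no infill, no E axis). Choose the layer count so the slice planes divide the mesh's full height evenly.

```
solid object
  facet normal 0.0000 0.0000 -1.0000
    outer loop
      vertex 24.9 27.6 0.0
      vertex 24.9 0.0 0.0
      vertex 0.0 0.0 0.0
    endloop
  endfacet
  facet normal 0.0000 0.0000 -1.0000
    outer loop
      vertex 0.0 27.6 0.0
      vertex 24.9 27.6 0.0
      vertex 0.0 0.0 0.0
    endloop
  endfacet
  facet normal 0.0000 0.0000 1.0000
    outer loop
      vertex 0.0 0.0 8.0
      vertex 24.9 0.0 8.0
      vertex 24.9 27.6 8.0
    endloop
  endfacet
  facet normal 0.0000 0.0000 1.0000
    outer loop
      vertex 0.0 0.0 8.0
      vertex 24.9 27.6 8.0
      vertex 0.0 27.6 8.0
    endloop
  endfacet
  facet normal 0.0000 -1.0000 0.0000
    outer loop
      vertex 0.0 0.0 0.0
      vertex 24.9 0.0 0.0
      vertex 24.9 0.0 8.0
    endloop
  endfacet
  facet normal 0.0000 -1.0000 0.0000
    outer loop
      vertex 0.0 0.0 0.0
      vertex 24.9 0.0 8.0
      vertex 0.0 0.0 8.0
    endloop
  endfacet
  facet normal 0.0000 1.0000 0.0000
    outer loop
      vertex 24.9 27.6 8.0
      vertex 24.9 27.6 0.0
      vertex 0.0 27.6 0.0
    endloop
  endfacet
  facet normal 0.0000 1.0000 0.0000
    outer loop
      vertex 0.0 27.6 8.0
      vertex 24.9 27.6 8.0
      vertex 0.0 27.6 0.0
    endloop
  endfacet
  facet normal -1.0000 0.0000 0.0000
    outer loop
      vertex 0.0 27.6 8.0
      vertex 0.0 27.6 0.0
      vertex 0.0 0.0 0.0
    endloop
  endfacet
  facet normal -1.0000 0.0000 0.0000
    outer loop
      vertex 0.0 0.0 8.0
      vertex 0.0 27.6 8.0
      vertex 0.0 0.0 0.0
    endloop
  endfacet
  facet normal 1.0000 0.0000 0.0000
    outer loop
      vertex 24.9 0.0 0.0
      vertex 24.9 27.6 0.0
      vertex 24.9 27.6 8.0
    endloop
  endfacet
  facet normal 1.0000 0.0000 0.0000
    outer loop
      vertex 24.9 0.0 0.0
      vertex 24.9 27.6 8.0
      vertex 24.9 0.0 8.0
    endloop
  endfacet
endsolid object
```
; perimeter-only toolpath
G21 ; units = mm
G90 ; absolute positioning
G28 ; home
; layer 1
G0 Z1.0
G0 X0.0 Y0.0
G1 X24.9 Y0.0
G1 X24.9 Y27.6
G1 X0.0 Y27.6
G1 X0.0 Y0.0
; layer 2
G0 Z2.0
G0 X0.0 Y0.0
G1 X24.9 Y0.0
G1 X24.9 Y27.6
G1 X0.0 Y27.6
G1 X0.0 Y0.0
; layer 3
G0 Z3.0
G0 X0.0 Y0.0
G1 X24.9 Y0.0
G1 X24.9 Y27.6
G1 X0.0 Y27.6
G1 X0.0 Y0.0
; layer 4
G0 Z4.0
G0 X0.0 Y0.0
G1 X24.9 Y0.0
G1 X24.9 Y27.6
G1 X0.0 Y27.6
G1 X0.0 Y0.0
; layer 5
G0 Z5.0
G0 X0.0 Y0.0
G1 X24.9 Y0.0
G1 X24.9 Y27.6
G1 X0.0 Y27.6
G1 X0.0 Y0.0
; layer 6
G0 Z6.0
G0 X0.0 Y0.0
G1 X24.9 Y0.0
G1 X24.9 Y27.6
G1 X0.0 Y27.6
G1 X0.0 Y0.0
; layer 7
G0 Z7.0
G0 X0.0 Y0.0
G1 X24.9 Y0.0
G1 X24.9 Y27.6
G1 X0.0 Y27.6
G1 X0.0 Y0.0
; layer 8
G0 Z8.0
G0 X0.0 Y0.0
G1 X24.9 Y0.0
G1 X24.9 Y27.6
G1 X0.0 Y27.6
G1 X0.0 Y0.0
M2 ; end

The solid is a rectangular box, roughly 24.9 × 27.6 mm footprint and 8 mm tall. Slicing at Δz = 1.0 mm — 8 equal slices spanning the solid's height, so layer i sits at z = i·h/8 — gives 8 non-empty perimeters. Each is a 4-segment closed polygon; G0 lifts to the layer z and rapids to the start vertex, then G1 traces the edges.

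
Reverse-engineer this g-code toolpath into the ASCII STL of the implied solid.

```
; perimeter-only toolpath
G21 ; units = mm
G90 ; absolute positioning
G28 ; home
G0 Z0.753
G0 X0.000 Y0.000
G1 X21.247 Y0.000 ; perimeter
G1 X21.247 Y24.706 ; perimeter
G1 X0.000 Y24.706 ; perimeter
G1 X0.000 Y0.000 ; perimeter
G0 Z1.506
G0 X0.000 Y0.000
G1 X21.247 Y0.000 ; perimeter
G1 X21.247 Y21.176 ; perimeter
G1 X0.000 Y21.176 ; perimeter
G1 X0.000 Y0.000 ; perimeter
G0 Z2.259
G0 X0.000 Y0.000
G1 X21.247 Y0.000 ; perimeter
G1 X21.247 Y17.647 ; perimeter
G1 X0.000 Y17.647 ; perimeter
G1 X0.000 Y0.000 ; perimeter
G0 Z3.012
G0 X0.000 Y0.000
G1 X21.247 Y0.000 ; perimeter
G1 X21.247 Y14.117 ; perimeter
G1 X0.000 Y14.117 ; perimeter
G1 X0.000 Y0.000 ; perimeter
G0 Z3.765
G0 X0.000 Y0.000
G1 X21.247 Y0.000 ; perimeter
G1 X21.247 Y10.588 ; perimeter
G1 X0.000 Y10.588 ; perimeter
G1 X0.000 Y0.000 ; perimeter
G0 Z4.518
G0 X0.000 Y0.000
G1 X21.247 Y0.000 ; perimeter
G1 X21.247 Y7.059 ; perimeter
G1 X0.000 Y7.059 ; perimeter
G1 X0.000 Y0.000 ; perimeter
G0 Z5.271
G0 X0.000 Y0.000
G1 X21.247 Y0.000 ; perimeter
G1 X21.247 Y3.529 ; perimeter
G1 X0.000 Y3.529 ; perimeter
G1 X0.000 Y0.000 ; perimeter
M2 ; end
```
solid part
  facet normal 0.0000 0.0000 -1.0000
    outer loop
      vertex 21.247 28.235 0.000
      vertex 21.247 0.000 0.000
      vertex 0.000 0.000 0.000
    endloop
  endfacet
  facet normal 0.0000 0.0000 -1.0000
    outer loop
      vertex 0.000 28.235 0.000
      vertex 21.247 28.235 0.000
      vertex 0.000 0.000 0.000
    endloop
  endfacet
  facet normal 0.0000 -1.0000 0.0000
    outer loop
      vertex 0.000 0.000 0.000
      vertex 21.247 0.000 0.000
      vertex 21.247 0.000 6.024
    endloop
  endfacet
  facet normal 0.0000 -1.0000 0.0000
    outer loop
      vertex 0.000 0.000 0.000
      vertex 21.247 0.000 6.024
      vertex 0.000 0.000 6.024
    endloop
  endfacet
  facet normal 0.0000 0.2087 0.9780
    outer loop
      vertex 0.000 0.000 6.024
      vertex 21.247 0.000 6.024
      vertex 21.247 28.235 0.000
    endloop
  endfacet
  facet normal 0.0000 0.2087 0.9780
    outer loop
      vertex 0.000 0.000 6.024
      vertex 21.247 28.235 0.000
      vertex 0.000 28.235 0.000
    endloop
  endfacet
  facet normal -1.0000 0.0000 0.0000
    outer loop
      vertex 0.000 0.000 6.024
      vertex 0.000 28.235 0.000
      vertex 0.000 0.000 0.000
    endloop
  endfacet
  facet normal 1.0000 0.0000 0.0000
    outer loop
      vertex 21.247 0.000 0.000
      vertex 21.247 28.235 0.000
      vertex 21.247 0.000 6.024
    endloop
  endfacet
endsolid part

The G0 Z moves step by Δz≈0.753 mm. The G1 loops shrink linearly with z, so the solid tapers from its base footprint up to z≈6.02. Closing with a flat bottom cap and the tapered top and triangulating gives 8 facets — a wedge (ramp): 21.2 × 28.2 mm base, rising to 6.02 mm along the y=0 edge and sloping linearly to z=0 at y=28.2.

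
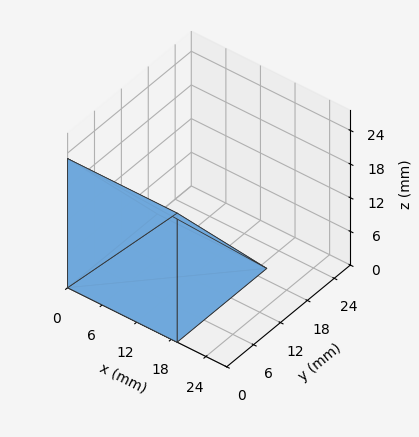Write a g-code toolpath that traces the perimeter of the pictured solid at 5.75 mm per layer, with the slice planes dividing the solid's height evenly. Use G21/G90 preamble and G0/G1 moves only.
Reading the render: the shape is a wedge (ramp): 19 × 20 mm base, rising to 23 mm along the y=0 edge and sloping linearly to z=0 at y=20 (dimensions read to the nearest mm from the axis ticks). For the g-code, the solid's height is divided into equal slices at the stated Δz and each level perimeter traced with G1 moves after a G0 lift.

; perimeter-only toolpath
G21 ; units = mm
G90 ; absolute positioning
G28 ; home
; layer 1
G0 Z5.75
G0 X0.00 Y0.00
G1 X19.00 Y0.00
G1 X19.00 Y15.00
G1 X0.00 Y15.00
G1 X0.00 Y0.00
; layer 2
G0 Z11.50
G0 X0.00 Y0.00
G1 X19.00 Y0.00
G1 X19.00 Y10.00
G1 X0.00 Y10.00
G1 X0.00 Y0.00
; layer 3
G0 Z17.25
G0 X0.00 Y0.00
G1 X19.00 Y0.00
G1 X19.00 Y5.00
G1 X0.00 Y5.00
G1 X0.00 Y0.00
M2 ; end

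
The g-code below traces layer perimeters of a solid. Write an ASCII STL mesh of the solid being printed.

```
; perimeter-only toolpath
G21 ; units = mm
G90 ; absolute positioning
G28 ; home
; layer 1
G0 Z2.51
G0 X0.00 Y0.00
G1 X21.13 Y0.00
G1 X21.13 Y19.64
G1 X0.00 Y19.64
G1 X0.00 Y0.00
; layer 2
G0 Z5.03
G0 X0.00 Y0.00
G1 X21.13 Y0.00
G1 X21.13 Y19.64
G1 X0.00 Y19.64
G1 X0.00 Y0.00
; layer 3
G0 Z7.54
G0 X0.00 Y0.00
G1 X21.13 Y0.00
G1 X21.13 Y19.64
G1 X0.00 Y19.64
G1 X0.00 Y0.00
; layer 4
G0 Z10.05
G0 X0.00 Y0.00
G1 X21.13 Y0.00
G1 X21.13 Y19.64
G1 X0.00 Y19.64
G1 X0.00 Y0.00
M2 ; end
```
solid part
  facet normal 0.0000 0.0000 -1.0000
    outer loop
      vertex 21.13 19.64 0.00
      vertex 21.13 0.00 0.00
      vertex 0.00 0.00 0.00
    endloop
  endfacet
  facet normal 0.0000 0.0000 -1.0000
    outer loop
      vertex 0.00 19.64 0.00
      vertex 21.13 19.64 0.00
      vertex 0.00 0.00 0.00
    endloop
  endfacet
  facet normal 0.0000 0.0000 1.0000
    outer loop
      vertex 0.00 0.00 10.05
      vertex 21.13 0.00 10.05
      vertex 21.13 19.64 10.05
    endloop
  endfacet
  facet normal 0.0000 0.0000 1.0000
    outer loop
      vertex 0.00 0.00 10.05
      vertex 21.13 19.64 10.05
      vertex 0.00 19.64 10.05
    endloop
  endfacet
  facet normal 0.0000 -1.0000 0.0000
    outer loop
      vertex 0.00 0.00 0.00
      vertex 21.13 0.00 0.00
      vertex 21.13 0.00 10.05
    endloop
  endfacet
  facet normal 0.0000 -1.0000 0.0000
    outer loop
      vertex 0.00 0.00 0.00
      vertex 21.13 0.00 10.05
      vertex 0.00 0.00 10.05
    endloop
  endfacet
  facet normal 0.0000 1.0000 0.0000
    outer loop
      vertex 21.13 19.64 10.05
      vertex 21.13 19.64 0.00
      vertex 0.00 19.64 0.00
    endloop
  endfacet
  facet normal 0.0000 1.0000 0.0000
    outer loop
      vertex 0.00 19.64 10.05
      vertex 21.13 19.64 10.05
      vertex 0.00 19.64 0.00
    endloop
  endfacet
  facet normal -1.0000 0.0000 0.0000
    outer loop
      vertex 0.00 19.64 10.05
      vertex 0.00 19.64 0.00
      vertex 0.00 0.00 0.00
    endloop
  endfacet
  facet normal -1.0000 0.0000 0.0000
    outer loop
      vertex 0.00 0.00 10.05
      vertex 0.00 19.64 10.05
      vertex 0.00 0.00 0.00
    endloop
  endfacet
  facet normal 1.0000 0.0000 0.0000
    outer loop
      vertex 21.13 0.00 0.00
      vertex 21.13 19.64 0.00
      vertex 21.13 19.64 10.05
    endloop
  endfacet
  facet normal 1.0000 0.0000 0.0000
    outer loop
      vertex 21.13 0.00 0.00
      vertex 21.13 19.64 10.05
      vertex 21.13 0.00 10.05
    endloop
  endfacet
endsolid part

The G0 Z moves step by Δz≈2.51 mm. Every layer's G1 loop is the same polygon, so the solid is a straight extrusion of it from z=0 to z≈10.1. Closing with flat bottom and top caps and triangulating gives 12 facets — a rectangular box, roughly 21.1 × 19.6 mm footprint and 10.1 mm tall.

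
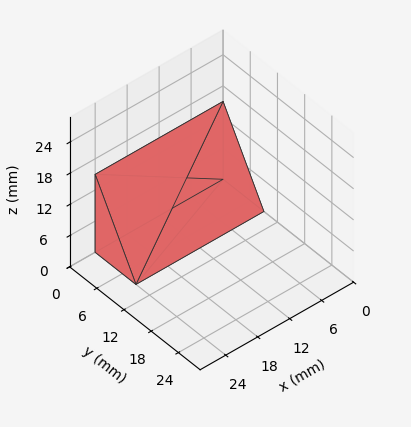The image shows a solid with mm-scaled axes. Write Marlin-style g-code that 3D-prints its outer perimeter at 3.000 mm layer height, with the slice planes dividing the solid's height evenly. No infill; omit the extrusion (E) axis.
Reading the render: the shape is a wedge (ramp): 24 × 9 mm base, rising to 15 mm along the y=0 edge and sloping linearly to z=0 at y=9 (dimensions read to the nearest mm from the axis ticks). For the g-code, the solid's height is divided into equal slices at the stated Δz and each level perimeter traced with G1 moves after a G0 lift.

; perimeter-only toolpath
G21 ; units = mm
G90 ; absolute positioning
G28 ; home
; layer 1
G0 Z3.000
G0 X0.000 Y0.000
G1 X24.000 Y0.000
G1 X24.000 Y7.200
G1 X0.000 Y7.200
G1 X0.000 Y0.000
; layer 2
G0 Z6.000
G0 X0.000 Y0.000
G1 X24.000 Y0.000
G1 X24.000 Y5.400
G1 X0.000 Y5.400
G1 X0.000 Y0.000
; layer 3
G0 Z9.000
G0 X0.000 Y0.000
G1 X24.000 Y0.000
G1 X24.000 Y3.600
G1 X0.000 Y3.600
G1 X0.000 Y0.000
; layer 4
G0 Z12.000
G0 X0.000 Y0.000
G1 X24.000 Y0.000
G1 X24.000 Y1.800
G1 X0.000 Y1.800
G1 X0.000 Y0.000
M2 ; end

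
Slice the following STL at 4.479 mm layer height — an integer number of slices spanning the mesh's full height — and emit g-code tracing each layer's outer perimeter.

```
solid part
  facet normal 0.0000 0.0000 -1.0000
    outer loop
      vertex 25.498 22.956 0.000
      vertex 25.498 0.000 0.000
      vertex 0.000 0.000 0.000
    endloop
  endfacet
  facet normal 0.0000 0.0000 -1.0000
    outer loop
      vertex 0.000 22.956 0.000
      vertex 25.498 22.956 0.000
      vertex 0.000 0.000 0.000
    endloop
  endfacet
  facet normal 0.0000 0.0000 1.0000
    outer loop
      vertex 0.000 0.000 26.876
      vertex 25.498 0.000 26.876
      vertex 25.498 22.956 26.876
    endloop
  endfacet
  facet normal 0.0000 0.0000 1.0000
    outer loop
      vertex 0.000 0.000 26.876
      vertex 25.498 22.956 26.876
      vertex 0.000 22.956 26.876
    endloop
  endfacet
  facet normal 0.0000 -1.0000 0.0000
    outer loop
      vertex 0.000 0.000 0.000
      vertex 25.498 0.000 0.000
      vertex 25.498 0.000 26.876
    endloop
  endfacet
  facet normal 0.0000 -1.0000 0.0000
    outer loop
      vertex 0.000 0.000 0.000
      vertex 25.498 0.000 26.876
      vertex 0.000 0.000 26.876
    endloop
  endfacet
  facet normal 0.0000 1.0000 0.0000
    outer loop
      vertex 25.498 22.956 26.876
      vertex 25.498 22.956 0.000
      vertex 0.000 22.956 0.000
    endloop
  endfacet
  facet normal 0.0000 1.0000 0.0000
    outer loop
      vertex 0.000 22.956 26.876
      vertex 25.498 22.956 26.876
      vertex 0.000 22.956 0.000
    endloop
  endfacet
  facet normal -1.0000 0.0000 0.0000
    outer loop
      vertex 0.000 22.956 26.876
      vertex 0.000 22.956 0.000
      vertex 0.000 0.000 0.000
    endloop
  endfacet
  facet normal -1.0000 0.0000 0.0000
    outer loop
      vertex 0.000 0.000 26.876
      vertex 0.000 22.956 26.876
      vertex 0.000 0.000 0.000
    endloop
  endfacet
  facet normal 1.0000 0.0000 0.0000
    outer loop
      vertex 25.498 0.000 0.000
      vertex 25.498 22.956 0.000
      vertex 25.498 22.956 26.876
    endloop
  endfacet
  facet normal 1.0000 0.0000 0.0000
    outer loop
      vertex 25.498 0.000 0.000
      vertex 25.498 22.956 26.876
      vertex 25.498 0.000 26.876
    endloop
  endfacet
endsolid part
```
; perimeter-only toolpath
G21 ; units = mm
G90 ; absolute positioning
G28 ; home
; layer 1
G0 Z4.479
G0 X0.000 Y0.000
G1 X25.498 Y0.000
G1 X25.498 Y22.956
G1 X0.000 Y22.956
G1 X0.000 Y0.000
; layer 2
G0 Z8.959
G0 X0.000 Y0.000
G1 X25.498 Y0.000
G1 X25.498 Y22.956
G1 X0.000 Y22.956
G1 X0.000 Y0.000
; layer 3
G0 Z13.438
G0 X0.000 Y0.000
G1 X25.498 Y0.000
G1 X25.498 Y22.956
G1 X0.000 Y22.956
G1 X0.000 Y0.000
; layer 4
G0 Z17.917
G0 X0.000 Y0.000
G1 X25.498 Y0.000
G1 X25.498 Y22.956
G1 X0.000 Y22.956
G1 X0.000 Y0.000
; layer 5
G0 Z22.397
G0 X0.000 Y0.000
G1 X25.498 Y0.000
G1 X25.498 Y22.956
G1 X0.000 Y22.956
G1 X0.000 Y0.000
; layer 6
G0 Z26.876
G0 X0.000 Y0.000
G1 X25.498 Y0.000
G1 X25.498 Y22.956
G1 X0.000 Y22.956
G1 X0.000 Y0.000
M2 ; end

The solid is a rectangular box, roughly 25.5 × 23 mm footprint and 26.9 mm tall. Slicing at Δz = 4.479 mm — 6 equal slices spanning the solid's height, so layer i sits at z = i·h/6 — gives 6 non-empty perimeters. Each is a 4-segment closed polygon; G0 lifts to the layer z and rapids to the start vertex, then G1 traces the edges.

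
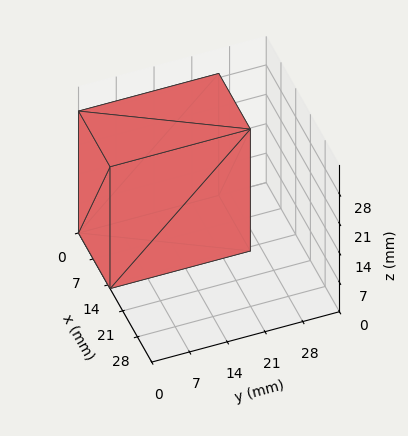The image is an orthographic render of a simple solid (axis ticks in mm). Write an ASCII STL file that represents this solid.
Reading the render: the shape is a rectangular box, roughly 15 × 26 mm footprint and 29 mm tall (dimensions read to the nearest mm from the axis ticks). For the STL, each face is triangulated and given an outward normal.

solid part
  facet normal 0.0000 0.0000 -1.0000
    outer loop
      vertex 15.00 26.00 0.00
      vertex 15.00 0.00 0.00
      vertex 0.00 0.00 0.00
    endloop
  endfacet
  facet normal 0.0000 0.0000 -1.0000
    outer loop
      vertex 0.00 26.00 0.00
      vertex 15.00 26.00 0.00
      vertex 0.00 0.00 0.00
    endloop
  endfacet
  facet normal 0.0000 0.0000 1.0000
    outer loop
      vertex 0.00 0.00 29.00
      vertex 15.00 0.00 29.00
      vertex 15.00 26.00 29.00
    endloop
  endfacet
  facet normal 0.0000 0.0000 1.0000
    outer loop
      vertex 0.00 0.00 29.00
      vertex 15.00 26.00 29.00
      vertex 0.00 26.00 29.00
    endloop
  endfacet
  facet normal 0.0000 -1.0000 0.0000
    outer loop
      vertex 0.00 0.00 0.00
      vertex 15.00 0.00 0.00
      vertex 15.00 0.00 29.00
    endloop
  endfacet
  facet normal 0.0000 -1.0000 0.0000
    outer loop
      vertex 0.00 0.00 0.00
      vertex 15.00 0.00 29.00
      vertex 0.00 0.00 29.00
    endloop
  endfacet
  facet normal 0.0000 1.0000 0.0000
    outer loop
      vertex 15.00 26.00 29.00
      vertex 15.00 26.00 0.00
      vertex 0.00 26.00 0.00
    endloop
  endfacet
  facet normal 0.0000 1.0000 0.0000
    outer loop
      vertex 0.00 26.00 29.00
      vertex 15.00 26.00 29.00
      vertex 0.00 26.00 0.00
    endloop
  endfacet
  facet normal -1.0000 0.0000 0.0000
    outer loop
      vertex 0.00 26.00 29.00
      vertex 0.00 26.00 0.00
      vertex 0.00 0.00 0.00
    endloop
  endfacet
  facet normal -1.0000 0.0000 0.0000
    outer loop
      vertex 0.00 0.00 29.00
      vertex 0.00 26.00 29.00
      vertex 0.00 0.00 0.00
    endloop
  endfacet
  facet normal 1.0000 0.0000 0.0000
    outer loop
      vertex 15.00 0.00 0.00
      vertex 15.00 26.00 0.00
      vertex 15.00 26.00 29.00
    endloop
  endfacet
  facet normal 1.0000 0.0000 0.0000
    outer loop
      vertex 15.00 0.00 0.00
      vertex 15.00 26.00 29.00
      vertex 15.00 0.00 29.00
    endloop
  endfacet
endsolid part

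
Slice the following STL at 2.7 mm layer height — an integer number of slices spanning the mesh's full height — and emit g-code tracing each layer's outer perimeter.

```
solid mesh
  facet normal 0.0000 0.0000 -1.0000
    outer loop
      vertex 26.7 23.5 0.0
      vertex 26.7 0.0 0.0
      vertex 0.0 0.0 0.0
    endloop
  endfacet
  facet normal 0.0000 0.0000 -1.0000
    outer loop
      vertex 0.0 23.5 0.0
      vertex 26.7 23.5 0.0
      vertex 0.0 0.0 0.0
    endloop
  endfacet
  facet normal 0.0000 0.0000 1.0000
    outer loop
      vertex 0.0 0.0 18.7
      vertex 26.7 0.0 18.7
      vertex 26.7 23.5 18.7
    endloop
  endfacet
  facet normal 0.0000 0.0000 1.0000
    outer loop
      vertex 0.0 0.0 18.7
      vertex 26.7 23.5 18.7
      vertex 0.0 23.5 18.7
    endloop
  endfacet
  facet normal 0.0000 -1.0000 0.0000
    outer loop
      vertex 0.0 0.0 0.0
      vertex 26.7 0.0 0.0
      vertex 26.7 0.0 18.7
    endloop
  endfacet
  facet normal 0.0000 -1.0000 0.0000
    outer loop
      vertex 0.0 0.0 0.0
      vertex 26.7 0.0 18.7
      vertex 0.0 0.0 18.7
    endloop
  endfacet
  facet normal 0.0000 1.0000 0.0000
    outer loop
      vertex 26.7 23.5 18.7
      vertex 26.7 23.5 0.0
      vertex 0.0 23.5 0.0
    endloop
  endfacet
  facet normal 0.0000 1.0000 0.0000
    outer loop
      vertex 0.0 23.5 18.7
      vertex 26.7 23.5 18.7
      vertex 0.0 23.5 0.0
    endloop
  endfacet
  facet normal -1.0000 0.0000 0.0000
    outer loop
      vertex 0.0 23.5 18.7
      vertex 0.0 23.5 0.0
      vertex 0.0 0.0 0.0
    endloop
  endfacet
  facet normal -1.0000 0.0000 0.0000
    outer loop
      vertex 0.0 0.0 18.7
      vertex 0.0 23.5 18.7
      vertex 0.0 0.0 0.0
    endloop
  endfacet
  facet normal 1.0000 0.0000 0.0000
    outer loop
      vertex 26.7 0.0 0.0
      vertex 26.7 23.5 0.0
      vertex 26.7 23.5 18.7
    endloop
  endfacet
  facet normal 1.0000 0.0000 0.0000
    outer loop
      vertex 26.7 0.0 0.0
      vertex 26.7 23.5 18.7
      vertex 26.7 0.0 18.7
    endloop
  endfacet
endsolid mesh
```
; perimeter-only toolpath
G21 ; units = mm
G90 ; absolute positioning
G28 ; home
; layer 1
G0 Z2.7
G0 X0.0 Y0.0
G1 X26.7 Y0.0
G1 X26.7 Y23.5
G1 X0.0 Y23.5
G1 X0.0 Y0.0
; layer 2
G0 Z5.3
G0 X0.0 Y0.0
G1 X26.7 Y0.0
G1 X26.7 Y23.5
G1 X0.0 Y23.5
G1 X0.0 Y0.0
; layer 3
G0 Z8.0
G0 X0.0 Y0.0
G1 X26.7 Y0.0
G1 X26.7 Y23.5
G1 X0.0 Y23.5
G1 X0.0 Y0.0
; layer 4
G0 Z10.7
G0 X0.0 Y0.0
G1 X26.7 Y0.0
G1 X26.7 Y23.5
G1 X0.0 Y23.5
G1 X0.0 Y0.0
; layer 5
G0 Z13.4
G0 X0.0 Y0.0
G1 X26.7 Y0.0
G1 X26.7 Y23.5
G1 X0.0 Y23.5
G1 X0.0 Y0.0
; layer 6
G0 Z16.0
G0 X0.0 Y0.0
G1 X26.7 Y0.0
G1 X26.7 Y23.5
G1 X0.0 Y23.5
G1 X0.0 Y0.0
; layer 7
G0 Z18.7
G0 X0.0 Y0.0
G1 X26.7 Y0.0
G1 X26.7 Y23.5
G1 X0.0 Y23.5
G1 X0.0 Y0.0
M2 ; end

The solid is a rectangular box, roughly 26.7 × 23.5 mm footprint and 18.7 mm tall. Slicing at Δz = 2.7 mm — 7 equal slices spanning the solid's height, so layer i sits at z = i·h/7 — gives 7 non-empty perimeters. Each is a 4-segment closed polygon; G0 lifts to the layer z and rapids to the start vertex, then G1 traces the edges.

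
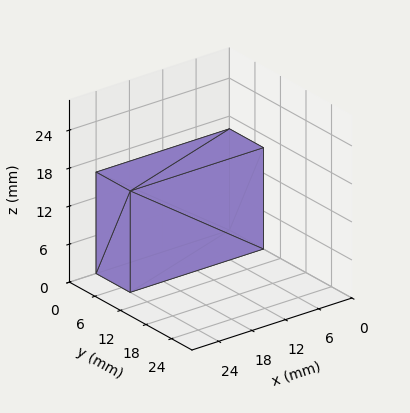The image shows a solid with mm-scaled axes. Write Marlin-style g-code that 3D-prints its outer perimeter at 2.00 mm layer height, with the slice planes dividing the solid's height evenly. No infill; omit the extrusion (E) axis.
Reading the render: the shape is a rectangular box, roughly 24 × 8 mm footprint and 16 mm tall (dimensions read to the nearest mm from the axis ticks). For the g-code, the solid's height is divided into equal slices at the stated Δz and each level perimeter traced with G1 moves after a G0 lift.

; perimeter-only toolpath
G21 ; units = mm
G90 ; absolute positioning
G28 ; home
; layer 1
G0 Z2.00
G0 X0.00 Y0.00
G1 X24.00 Y0.00
G1 X24.00 Y8.00
G1 X0.00 Y8.00
G1 X0.00 Y0.00
; layer 2
G0 Z4.00
G0 X0.00 Y0.00
G1 X24.00 Y0.00
G1 X24.00 Y8.00
G1 X0.00 Y8.00
G1 X0.00 Y0.00
; layer 3
G0 Z6.00
G0 X0.00 Y0.00
G1 X24.00 Y0.00
G1 X24.00 Y8.00
G1 X0.00 Y8.00
G1 X0.00 Y0.00
; layer 4
G0 Z8.00
G0 X0.00 Y0.00
G1 X24.00 Y0.00
G1 X24.00 Y8.00
G1 X0.00 Y8.00
G1 X0.00 Y0.00
; layer 5
G0 Z10.00
G0 X0.00 Y0.00
G1 X24.00 Y0.00
G1 X24.00 Y8.00
G1 X0.00 Y8.00
G1 X0.00 Y0.00
; layer 6
G0 Z12.00
G0 X0.00 Y0.00
G1 X24.00 Y0.00
G1 X24.00 Y8.00
G1 X0.00 Y8.00
G1 X0.00 Y0.00
; layer 7
G0 Z14.00
G0 X0.00 Y0.00
G1 X24.00 Y0.00
G1 X24.00 Y8.00
G1 X0.00 Y8.00
G1 X0.00 Y0.00
; layer 8
G0 Z16.00
G0 X0.00 Y0.00
G1 X24.00 Y0.00
G1 X24.00 Y8.00
G1 X0.00 Y8.00
G1 X0.00 Y0.00
M2 ; end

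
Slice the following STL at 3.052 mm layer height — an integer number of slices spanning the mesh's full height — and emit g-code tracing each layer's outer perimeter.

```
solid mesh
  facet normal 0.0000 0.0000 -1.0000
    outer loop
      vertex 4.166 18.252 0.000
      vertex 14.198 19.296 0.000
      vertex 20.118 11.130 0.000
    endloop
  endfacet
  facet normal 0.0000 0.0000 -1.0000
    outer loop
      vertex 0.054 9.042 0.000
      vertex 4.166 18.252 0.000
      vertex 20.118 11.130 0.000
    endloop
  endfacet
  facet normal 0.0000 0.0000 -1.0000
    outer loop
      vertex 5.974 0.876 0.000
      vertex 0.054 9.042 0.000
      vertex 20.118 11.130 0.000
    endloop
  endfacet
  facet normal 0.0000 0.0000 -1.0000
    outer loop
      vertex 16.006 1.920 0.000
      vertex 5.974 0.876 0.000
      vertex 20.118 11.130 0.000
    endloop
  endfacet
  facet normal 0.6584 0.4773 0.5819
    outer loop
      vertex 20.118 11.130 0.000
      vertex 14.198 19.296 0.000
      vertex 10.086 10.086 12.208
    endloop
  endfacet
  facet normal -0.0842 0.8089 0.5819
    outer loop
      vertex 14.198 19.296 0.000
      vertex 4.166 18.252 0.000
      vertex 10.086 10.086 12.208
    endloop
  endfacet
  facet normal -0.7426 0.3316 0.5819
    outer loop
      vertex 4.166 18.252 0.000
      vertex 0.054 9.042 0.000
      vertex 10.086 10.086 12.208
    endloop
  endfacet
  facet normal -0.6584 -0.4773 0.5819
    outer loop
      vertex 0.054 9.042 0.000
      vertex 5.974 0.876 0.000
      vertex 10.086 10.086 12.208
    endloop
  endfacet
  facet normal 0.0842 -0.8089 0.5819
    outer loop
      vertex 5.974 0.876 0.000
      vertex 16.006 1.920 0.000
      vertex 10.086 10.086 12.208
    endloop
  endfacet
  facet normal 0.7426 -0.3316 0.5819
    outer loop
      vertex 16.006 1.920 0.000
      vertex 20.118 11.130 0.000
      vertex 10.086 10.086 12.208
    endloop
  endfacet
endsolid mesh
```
; perimeter-only toolpath
G21 ; units = mm
G90 ; absolute positioning
G28 ; home
; layer 1
G0 Z3.052
G0 X17.610 Y10.869
G1 X13.170 Y16.994
G1 X5.646 Y16.210
G1 X2.562 Y9.303
G1 X7.002 Y3.179
G1 X14.526 Y3.962
G1 X17.610 Y10.869
; layer 2
G0 Z6.104
G0 X15.102 Y10.608
G1 X12.142 Y14.691
G1 X7.126 Y14.169
G1 X5.070 Y9.564
G1 X8.030 Y5.481
G1 X13.046 Y6.003
G1 X15.102 Y10.608
; layer 3
G0 Z9.156
G0 X12.594 Y10.347
G1 X11.114 Y12.389
G1 X8.606 Y12.128
G1 X7.578 Y9.825
G1 X9.058 Y7.784
G1 X11.566 Y8.045
G1 X12.594 Y10.347
M2 ; end

The solid is a regular 6-sided pyramid, base circumscribed radius ≈ 10.1 mm, apex at z ≈ 12.2 mm. Slicing at Δz = 3.052 mm — 4 equal slices spanning the solid's height, so layer i sits at z = i·h/4 — gives 3 non-empty perimeters. Each is a 6-segment closed polygon; G0 lifts to the layer z and rapids to the start vertex, then G1 traces the edges. The cross-section shrinks linearly with z (the slice at the apex is degenerate and omitted).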